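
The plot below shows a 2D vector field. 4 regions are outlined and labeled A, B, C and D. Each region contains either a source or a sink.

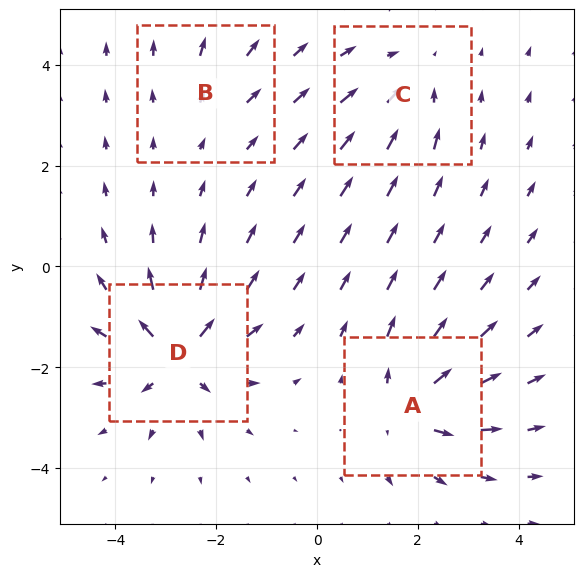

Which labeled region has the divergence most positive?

Divergence at each region's feature centre — A: about +7, B: about +3, C: about -4, D: about +9. Region D is most positive.

D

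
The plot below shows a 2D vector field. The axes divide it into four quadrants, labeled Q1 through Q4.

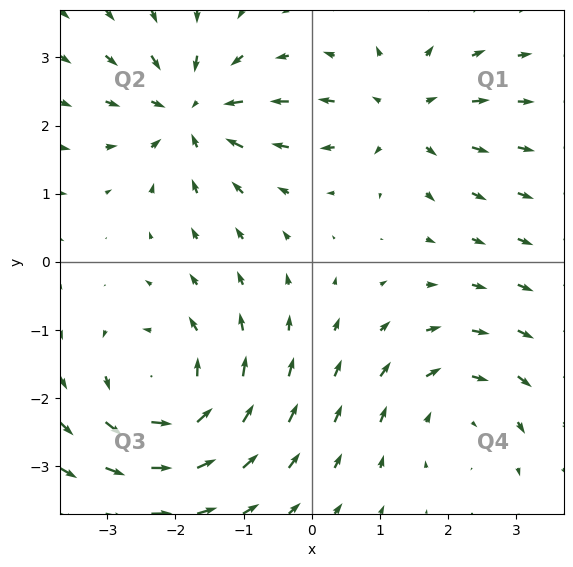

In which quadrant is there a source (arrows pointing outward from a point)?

Q1

The source sits at approximately (1.3, 2.2), which lies in quadrant Q1. The divergence there is about +4, positive as expected for a source.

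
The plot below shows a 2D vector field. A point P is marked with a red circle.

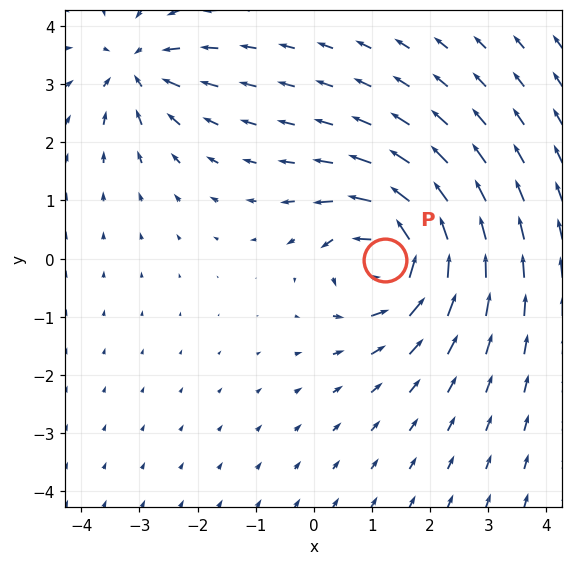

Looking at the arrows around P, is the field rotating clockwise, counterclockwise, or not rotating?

Near P at (1.2, -0.0) the arrows circulate counterclockwise. The curl (z-component) there is about +6; positive curl means counterclockwise rotation.

counterclockwise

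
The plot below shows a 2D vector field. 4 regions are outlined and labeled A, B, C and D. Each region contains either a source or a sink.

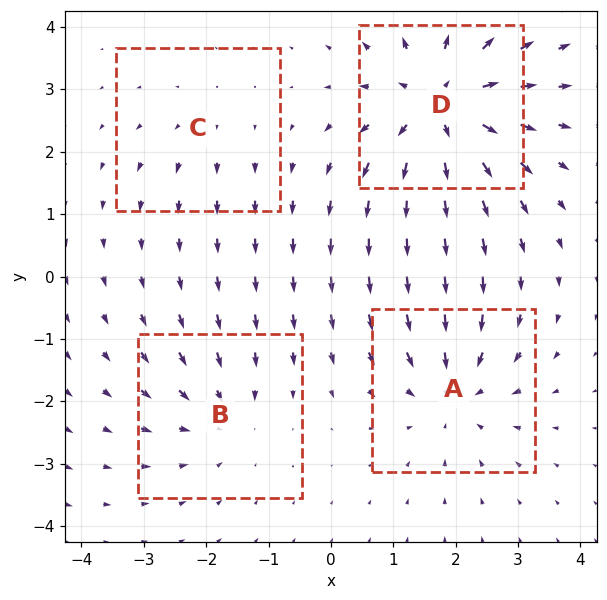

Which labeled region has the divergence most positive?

Divergence at each region's feature centre — A: about -4, B: about -3, C: about +2, D: about +7. Region D is most positive.

D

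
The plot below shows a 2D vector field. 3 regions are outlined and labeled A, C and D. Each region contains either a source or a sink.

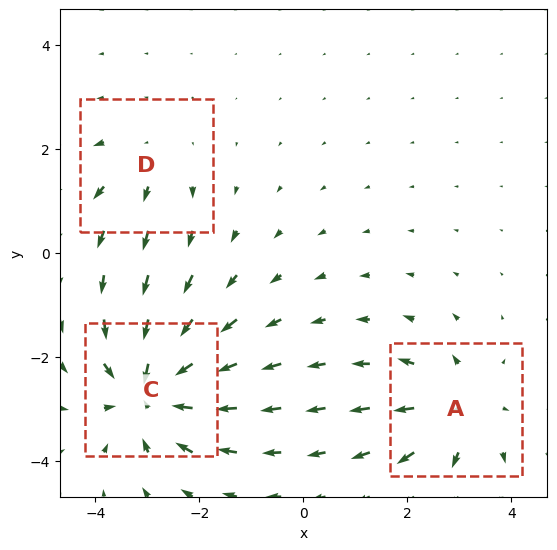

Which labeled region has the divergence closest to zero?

Divergence at each region's feature centre — A: about +4, C: about -6, D: about +2. Region D is closest to zero.

D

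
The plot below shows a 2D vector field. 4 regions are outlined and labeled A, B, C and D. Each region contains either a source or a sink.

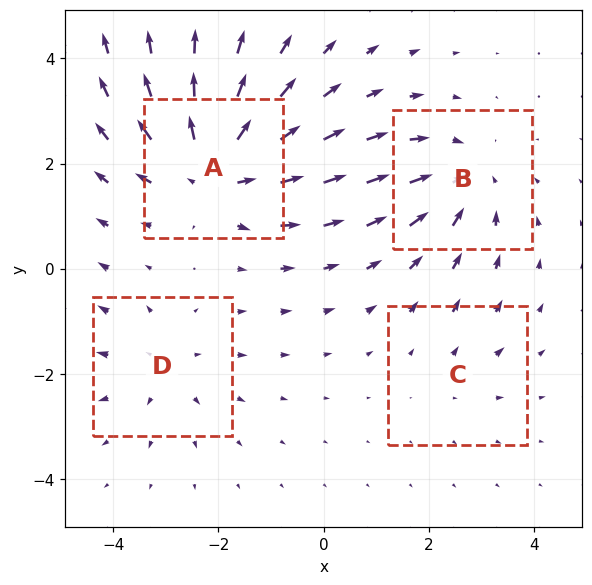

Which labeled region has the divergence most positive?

A

Divergence at each region's feature centre — A: about +6, B: about -4, C: about +2, D: about +3. Region A is most positive.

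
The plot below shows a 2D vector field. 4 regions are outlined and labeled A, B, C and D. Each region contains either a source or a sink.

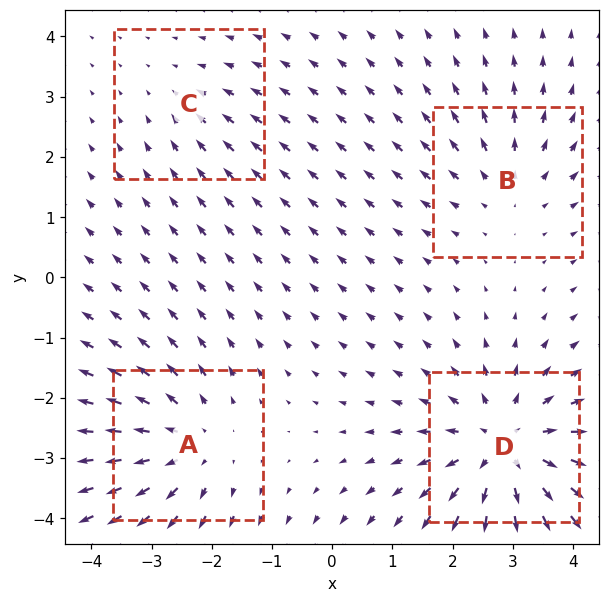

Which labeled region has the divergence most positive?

Divergence at each region's feature centre — A: about +4, B: about +3, C: about -2, D: about +6. Region D is most positive.

D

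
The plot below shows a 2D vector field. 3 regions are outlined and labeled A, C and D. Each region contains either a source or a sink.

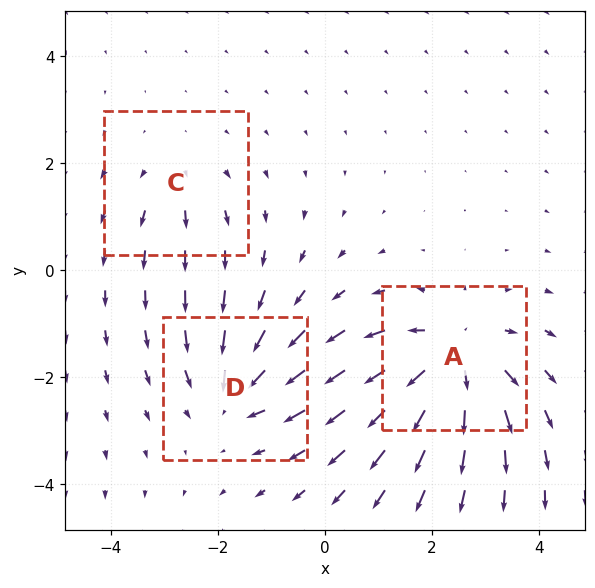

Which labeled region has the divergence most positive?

A

Divergence at each region's feature centre — A: about +5, C: about +2, D: about -4. Region A is most positive.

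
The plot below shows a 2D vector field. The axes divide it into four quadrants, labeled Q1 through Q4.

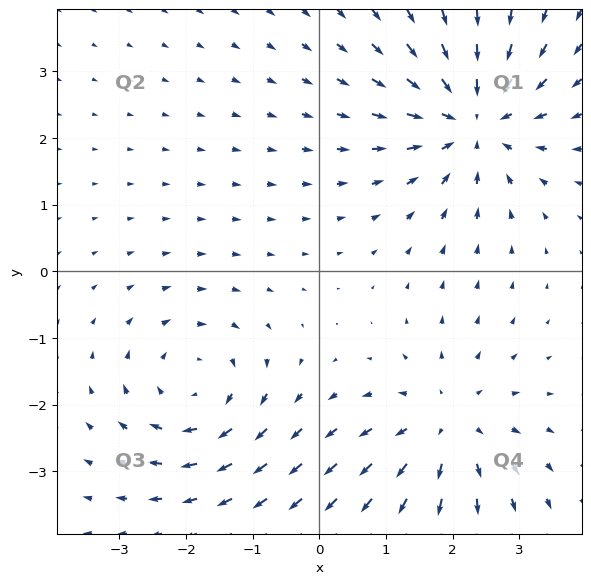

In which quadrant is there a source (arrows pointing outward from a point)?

Q4

The source sits at approximately (1.9, -2.3), which lies in quadrant Q4. The divergence there is about +3, positive as expected for a source.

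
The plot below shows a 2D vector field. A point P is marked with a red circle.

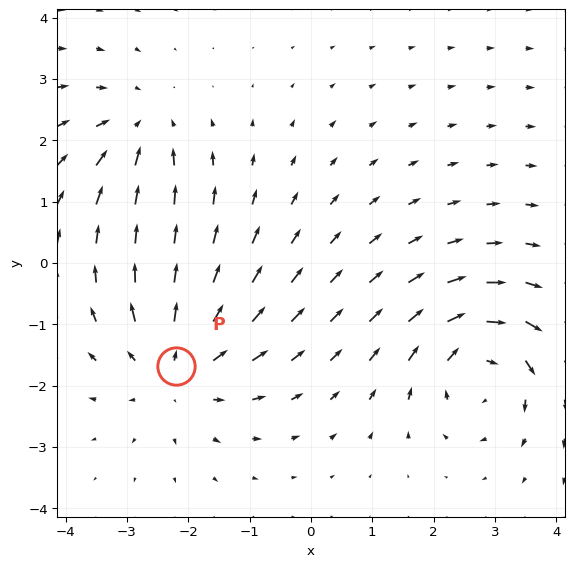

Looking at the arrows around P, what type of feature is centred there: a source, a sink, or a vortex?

source

At P (-2.2, -1.7) the arrows spread outward. Divergence about +4, curl ≈0 — positive divergence with near-zero curl is a source.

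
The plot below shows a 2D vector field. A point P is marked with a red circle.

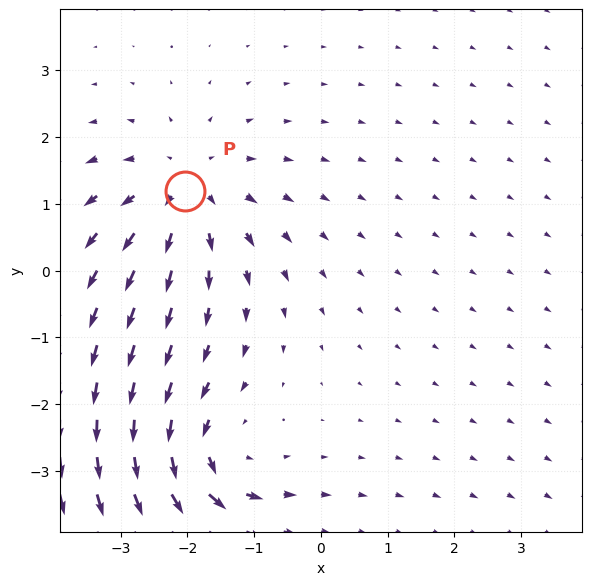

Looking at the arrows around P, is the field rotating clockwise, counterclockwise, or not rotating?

Near P at (-2.0, 1.2) the arrows show no circulation. The curl there is ≈0.

not rotating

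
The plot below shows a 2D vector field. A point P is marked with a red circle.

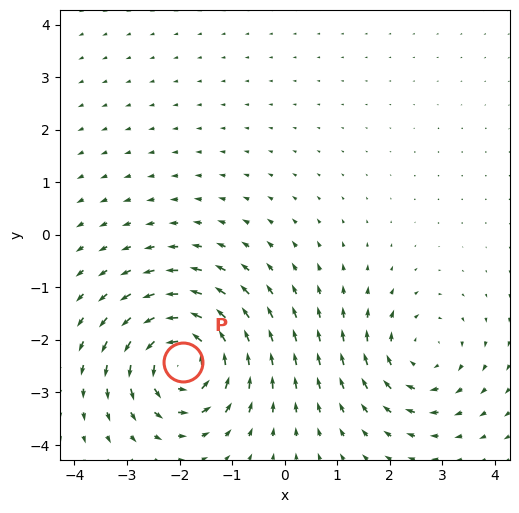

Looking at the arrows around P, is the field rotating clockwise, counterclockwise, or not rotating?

Near P at (-1.9, -2.4) the arrows circulate counterclockwise. The curl (z-component) there is about +6; positive curl means counterclockwise rotation.

counterclockwise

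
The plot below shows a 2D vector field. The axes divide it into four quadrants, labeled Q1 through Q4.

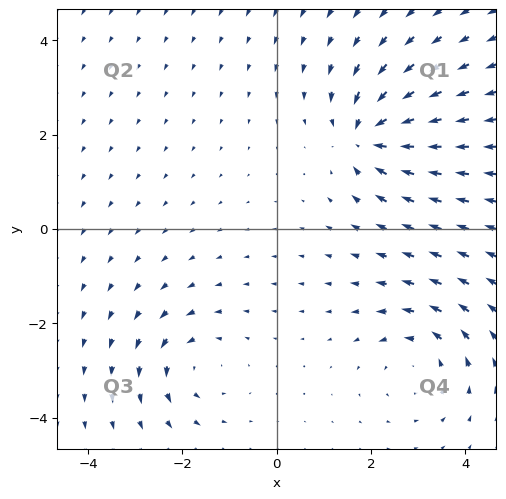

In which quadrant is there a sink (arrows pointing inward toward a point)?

Q1

The sink sits at approximately (1.9, 2.0), which lies in quadrant Q1. The divergence there is about -7, negative as expected for a sink.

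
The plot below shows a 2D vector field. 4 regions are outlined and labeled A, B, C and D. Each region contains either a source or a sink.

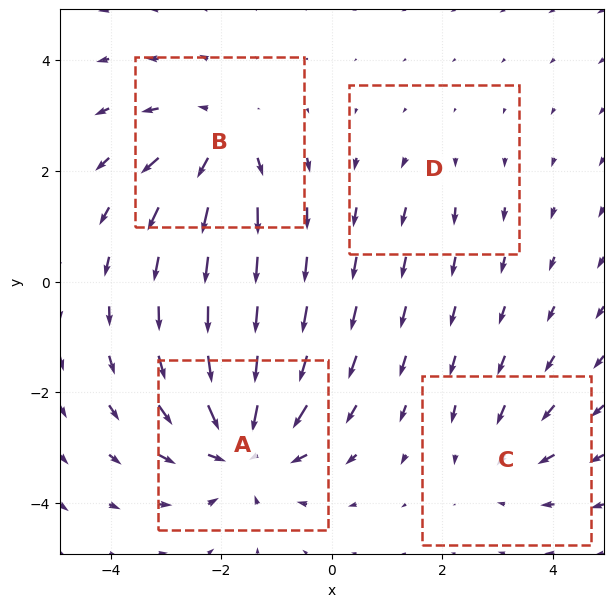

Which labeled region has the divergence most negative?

Divergence at each region's feature centre — A: about -7, B: about +5, C: about -3, D: about +2. Region A is most negative.

A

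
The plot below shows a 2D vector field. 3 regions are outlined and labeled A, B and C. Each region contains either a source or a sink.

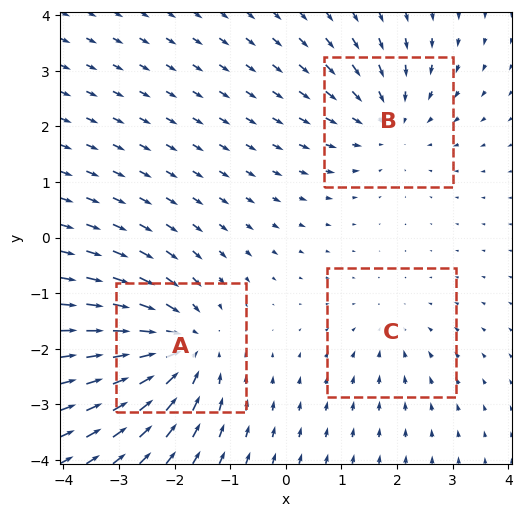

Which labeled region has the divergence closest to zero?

C

Divergence at each region's feature centre — A: about -4, B: about -3, C: about -2. Region C is closest to zero.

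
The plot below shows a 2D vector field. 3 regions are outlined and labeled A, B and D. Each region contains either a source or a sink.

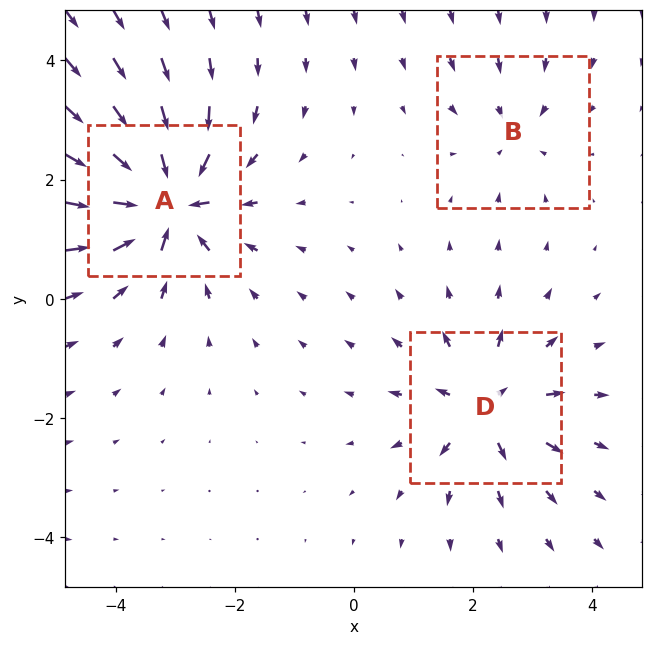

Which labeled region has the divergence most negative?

A

Divergence at each region's feature centre — A: about -7, B: about -3, D: about +4. Region A is most negative.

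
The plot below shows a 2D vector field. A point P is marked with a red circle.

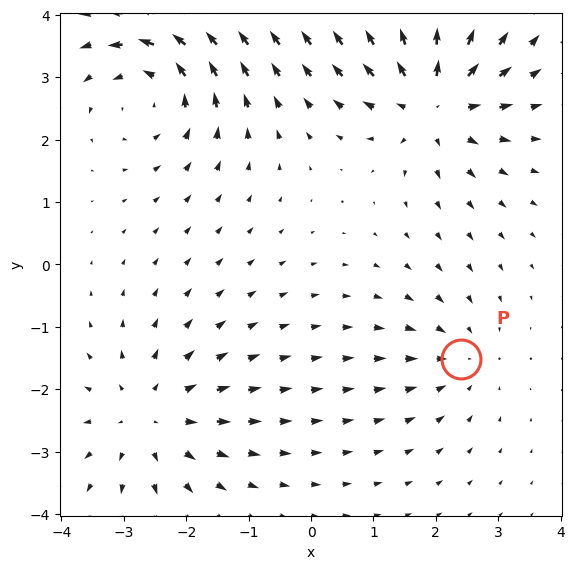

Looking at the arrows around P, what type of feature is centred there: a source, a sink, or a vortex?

sink

At P (2.4, -1.5) the arrows converge inward. Divergence about -3, curl ≈0 — negative divergence with near-zero curl is a sink.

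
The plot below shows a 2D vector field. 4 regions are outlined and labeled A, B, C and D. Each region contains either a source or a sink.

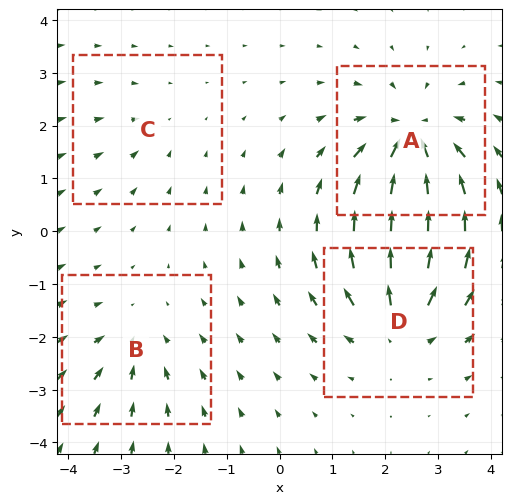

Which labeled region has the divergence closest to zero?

Divergence at each region's feature centre — A: about -7, B: about -3, C: about -2, D: about +5. Region C is closest to zero.

C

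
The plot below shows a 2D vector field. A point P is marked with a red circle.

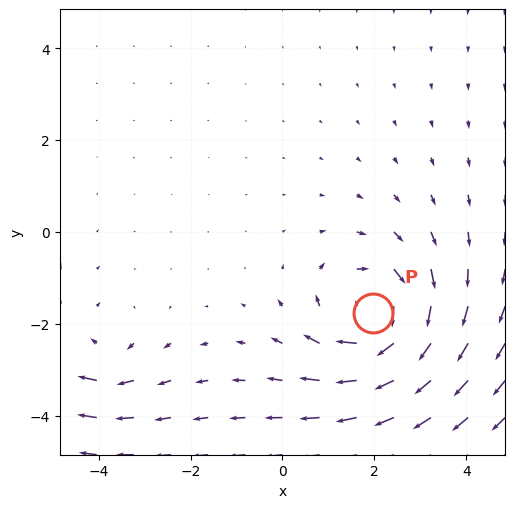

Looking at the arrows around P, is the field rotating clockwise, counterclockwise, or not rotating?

clockwise

Near P at (2.0, -1.8) the arrows circulate clockwise. The curl (z-component) there is about -5; negative curl means clockwise rotation.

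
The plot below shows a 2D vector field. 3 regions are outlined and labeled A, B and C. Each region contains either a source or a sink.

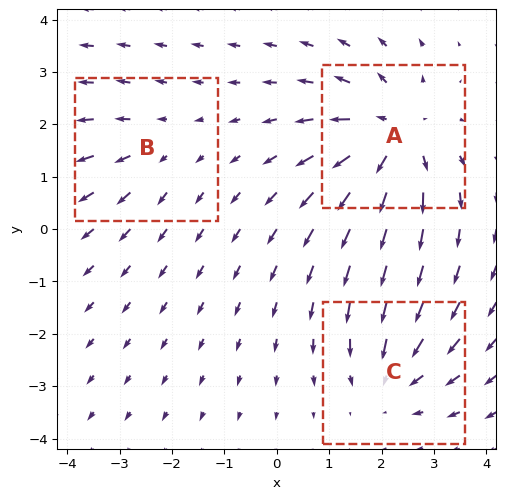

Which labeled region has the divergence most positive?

Divergence at each region's feature centre — A: about +4, B: about +2, C: about -3. Region A is most positive.

A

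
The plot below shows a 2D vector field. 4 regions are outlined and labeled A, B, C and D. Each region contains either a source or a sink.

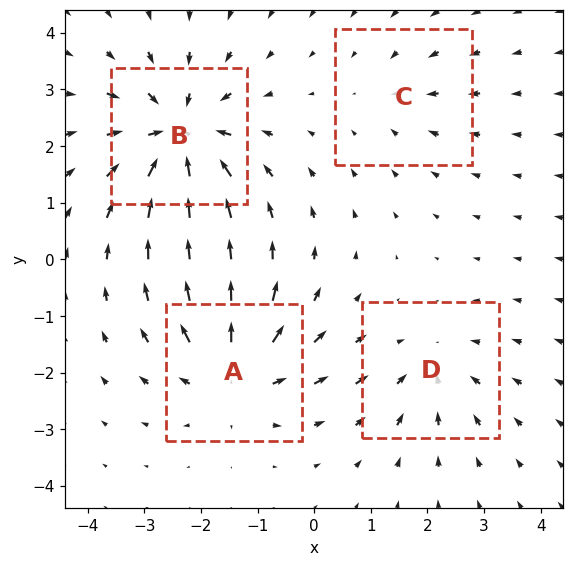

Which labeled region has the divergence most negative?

Divergence at each region's feature centre — A: about +5, B: about -7, C: about -2, D: about -4. Region B is most negative.

B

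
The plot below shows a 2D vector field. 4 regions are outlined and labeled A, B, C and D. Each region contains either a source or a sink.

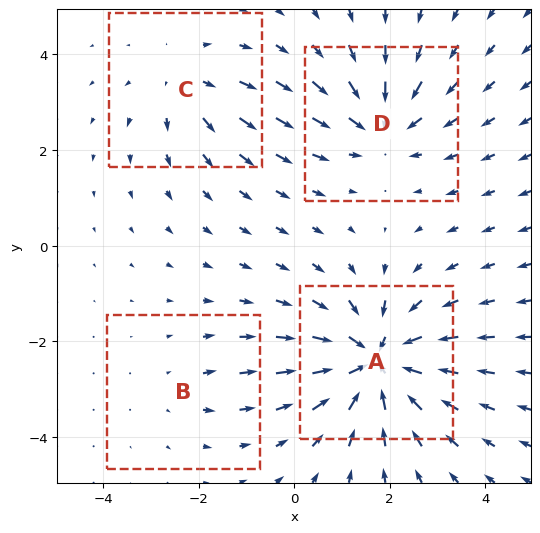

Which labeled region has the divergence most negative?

A

Divergence at each region's feature centre — A: about -7, B: about +2, C: about +3, D: about -5. Region A is most negative.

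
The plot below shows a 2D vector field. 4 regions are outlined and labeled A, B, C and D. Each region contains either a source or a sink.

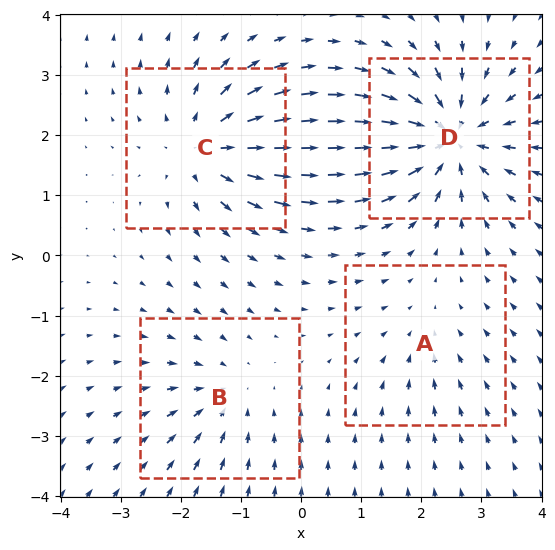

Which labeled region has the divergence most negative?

D

Divergence at each region's feature centre — A: about -2, B: about -4, C: about +6, D: about -8. Region D is most negative.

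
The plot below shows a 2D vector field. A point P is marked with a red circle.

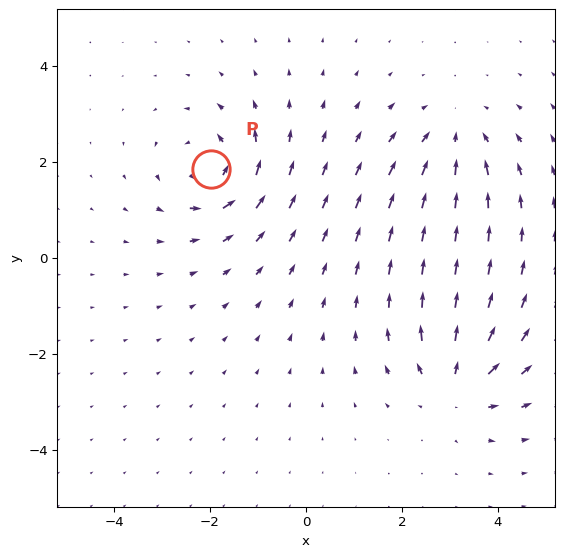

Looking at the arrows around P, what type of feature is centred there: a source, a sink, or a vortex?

vortex

At P (-2.0, 1.9) the arrows circulate counterclockwise. Divergence ≈0, curl about +6 — near-zero divergence with nonzero curl is a vortex.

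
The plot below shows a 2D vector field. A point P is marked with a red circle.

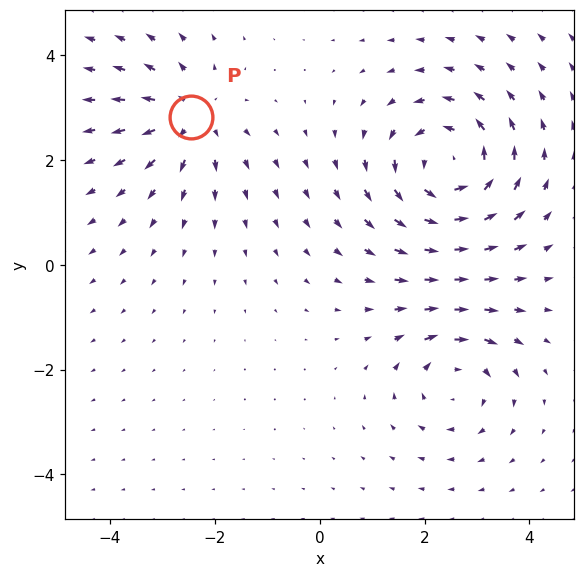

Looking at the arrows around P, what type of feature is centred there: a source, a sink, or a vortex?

source

At P (-2.5, 2.8) the arrows spread outward. Divergence about +3, curl ≈0 — positive divergence with near-zero curl is a source.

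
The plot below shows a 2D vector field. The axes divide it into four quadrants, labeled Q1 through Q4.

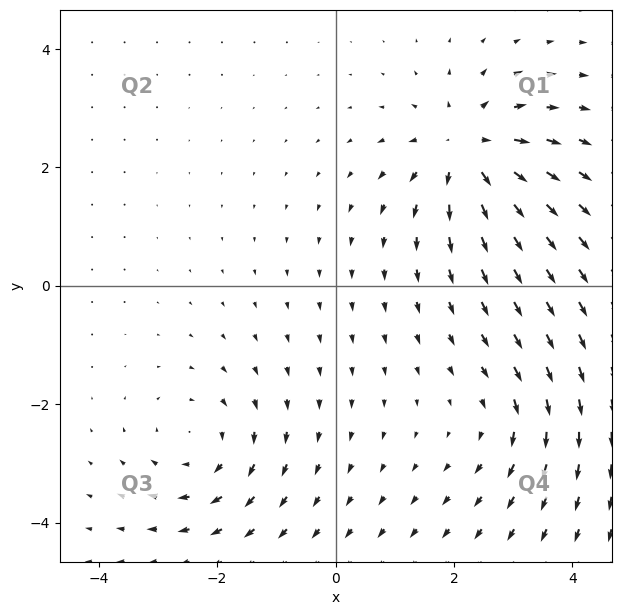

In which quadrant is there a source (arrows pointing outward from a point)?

Q1

The source sits at approximately (2.2, 2.3), which lies in quadrant Q1. The divergence there is about +6, positive as expected for a source.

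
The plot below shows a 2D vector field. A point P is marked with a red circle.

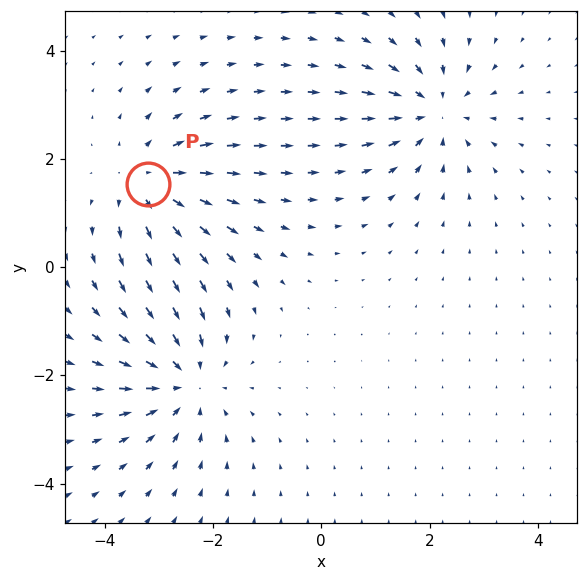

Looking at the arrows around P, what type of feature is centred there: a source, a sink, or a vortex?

source

At P (-3.2, 1.5) the arrows spread outward. Divergence about +4, curl ≈0 — positive divergence with near-zero curl is a source.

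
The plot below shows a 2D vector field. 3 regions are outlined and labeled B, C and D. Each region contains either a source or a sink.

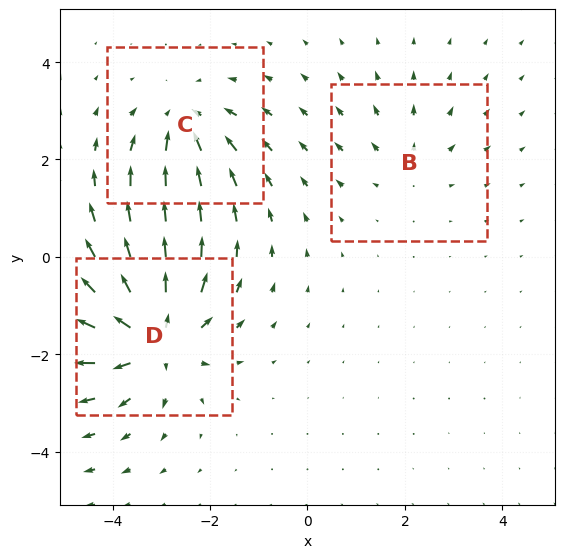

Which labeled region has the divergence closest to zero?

Divergence at each region's feature centre — B: about +2, C: about -3, D: about +5. Region B is closest to zero.

B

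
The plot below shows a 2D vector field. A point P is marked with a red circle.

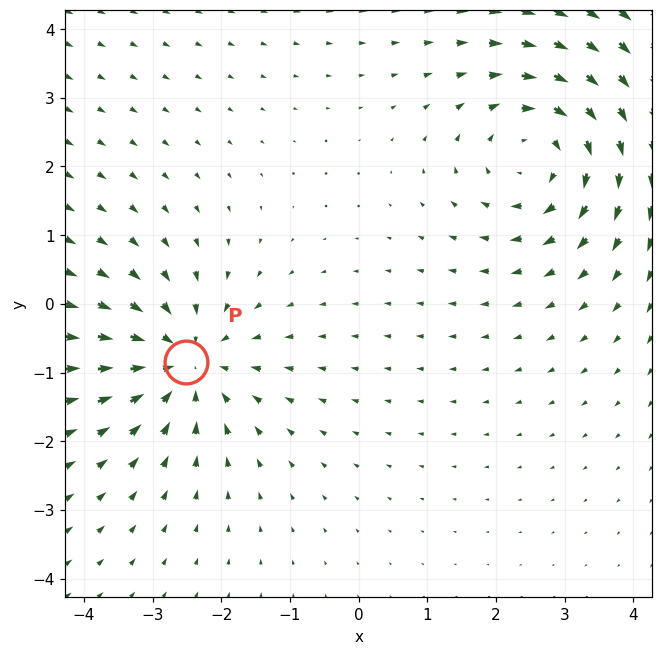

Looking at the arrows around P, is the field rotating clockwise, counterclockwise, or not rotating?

not rotating

Near P at (-2.5, -0.9) the arrows show no circulation. The curl there is ≈0.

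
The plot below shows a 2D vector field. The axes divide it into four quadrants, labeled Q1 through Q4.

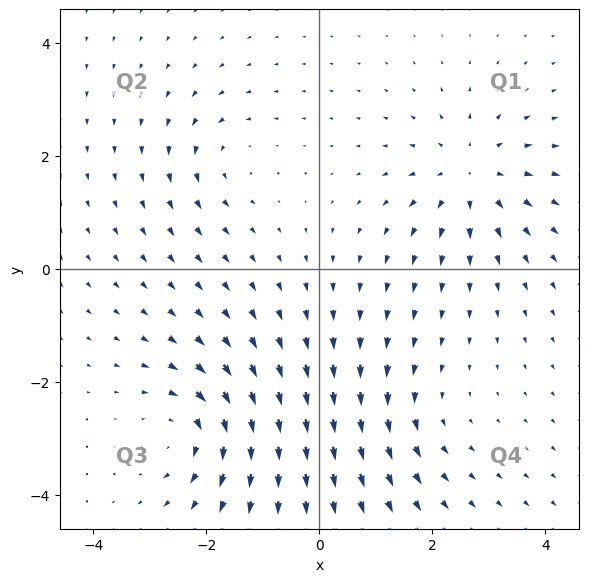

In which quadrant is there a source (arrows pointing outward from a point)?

The source sits at approximately (2.7, 1.7), which lies in quadrant Q1. The divergence there is about +5, positive as expected for a source.

Q1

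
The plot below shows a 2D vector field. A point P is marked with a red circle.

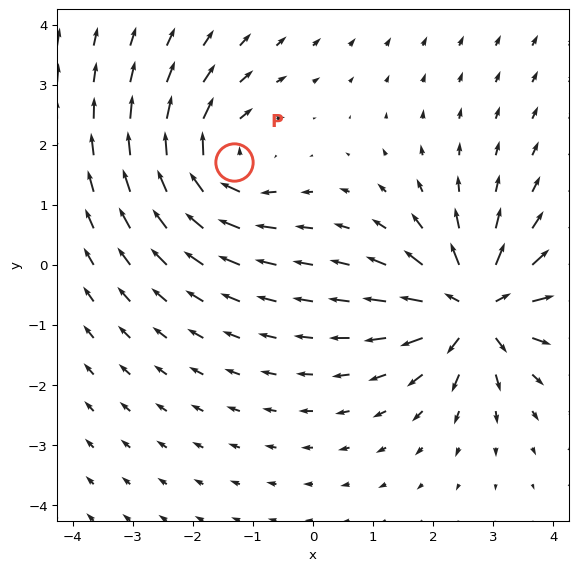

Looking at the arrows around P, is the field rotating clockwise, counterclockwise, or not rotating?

clockwise

Near P at (-1.3, 1.7) the arrows circulate clockwise. The curl (z-component) there is about -4; negative curl means clockwise rotation.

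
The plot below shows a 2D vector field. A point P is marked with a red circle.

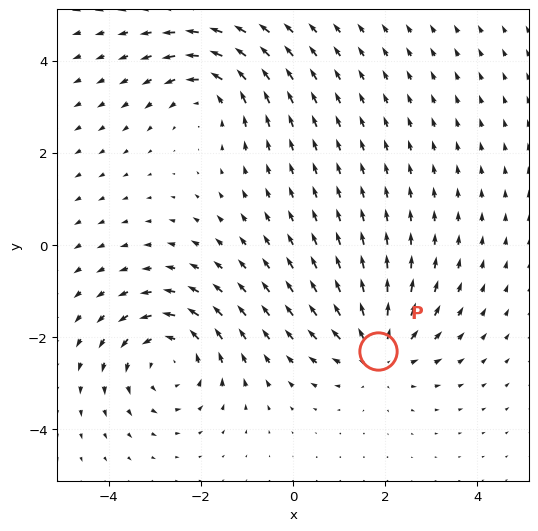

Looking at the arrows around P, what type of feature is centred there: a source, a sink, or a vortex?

At P (1.8, -2.3) the arrows spread outward. Divergence about +4, curl ≈0 — positive divergence with near-zero curl is a source.

source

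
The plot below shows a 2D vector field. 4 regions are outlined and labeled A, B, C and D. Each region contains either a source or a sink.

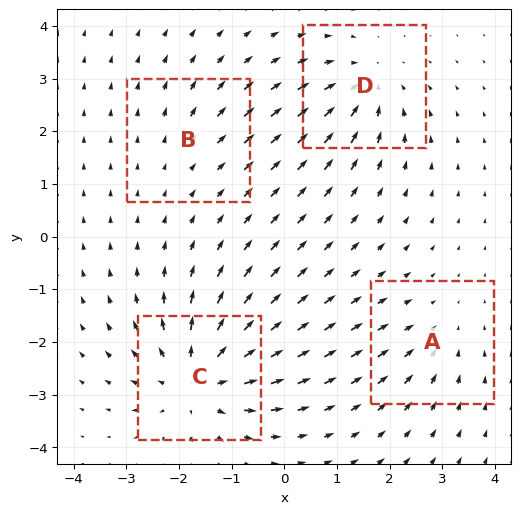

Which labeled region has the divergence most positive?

Divergence at each region's feature centre — A: about -3, B: about +2, C: about +7, D: about -5. Region C is most positive.

C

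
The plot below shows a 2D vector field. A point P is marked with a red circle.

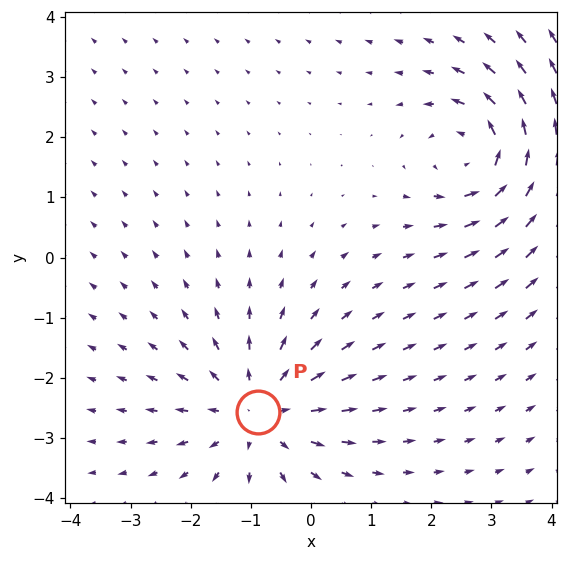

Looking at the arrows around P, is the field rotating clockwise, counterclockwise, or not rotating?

not rotating

Near P at (-0.9, -2.6) the arrows show no circulation. The curl there is ≈0.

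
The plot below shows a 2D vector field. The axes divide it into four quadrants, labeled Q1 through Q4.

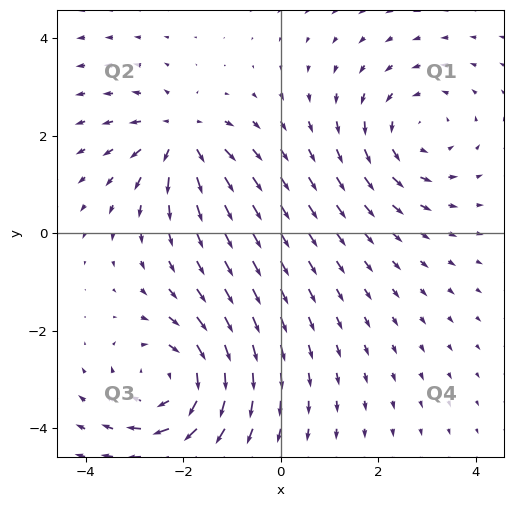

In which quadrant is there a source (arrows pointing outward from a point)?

Q2

The source sits at approximately (-2.1, 2.0), which lies in quadrant Q2. The divergence there is about +4, positive as expected for a source.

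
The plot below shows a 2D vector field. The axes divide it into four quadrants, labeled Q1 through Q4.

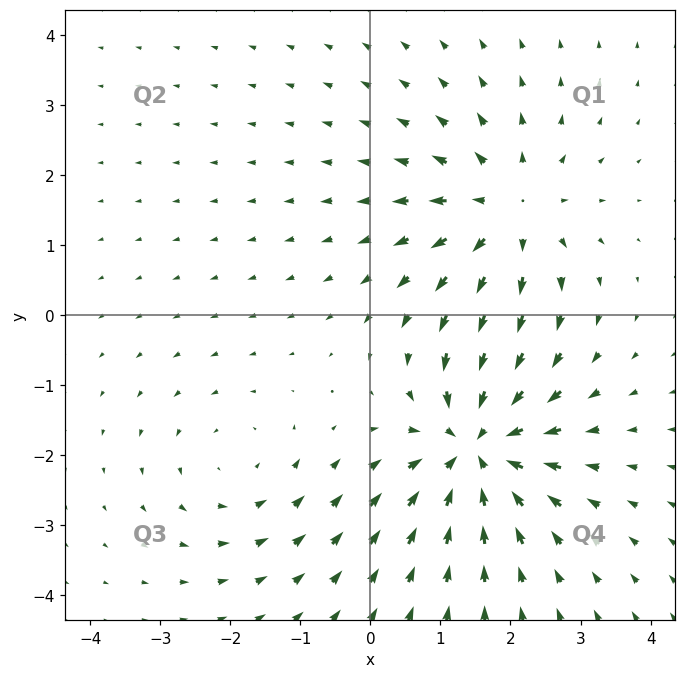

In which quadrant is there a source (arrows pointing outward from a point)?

Q1

The source sits at approximately (1.9, 1.5), which lies in quadrant Q1. The divergence there is about +4, positive as expected for a source.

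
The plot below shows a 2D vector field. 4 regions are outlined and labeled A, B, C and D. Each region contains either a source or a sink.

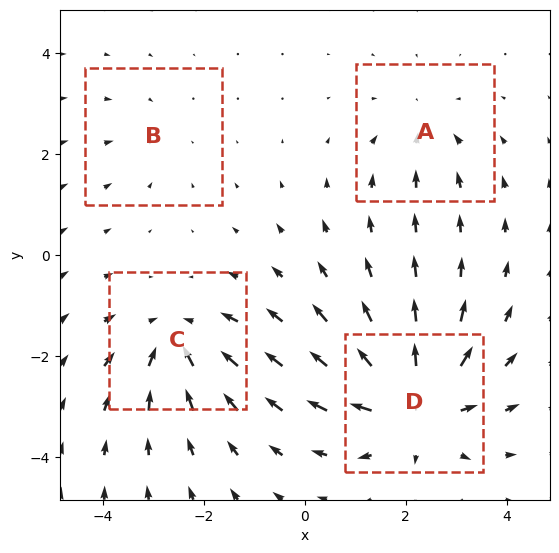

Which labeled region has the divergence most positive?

D

Divergence at each region's feature centre — A: about -3, B: about -2, C: about -5, D: about +7. Region D is most positive.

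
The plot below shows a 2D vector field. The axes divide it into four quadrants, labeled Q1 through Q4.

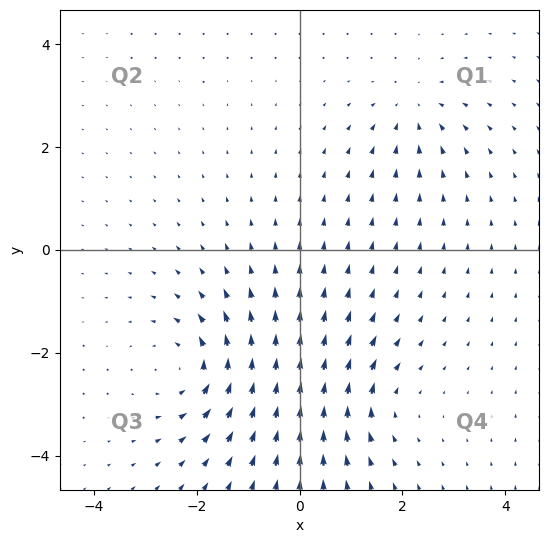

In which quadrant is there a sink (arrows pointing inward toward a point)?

Q1

The sink sits at approximately (2.2, 2.7), which lies in quadrant Q1. The divergence there is about -3, negative as expected for a sink.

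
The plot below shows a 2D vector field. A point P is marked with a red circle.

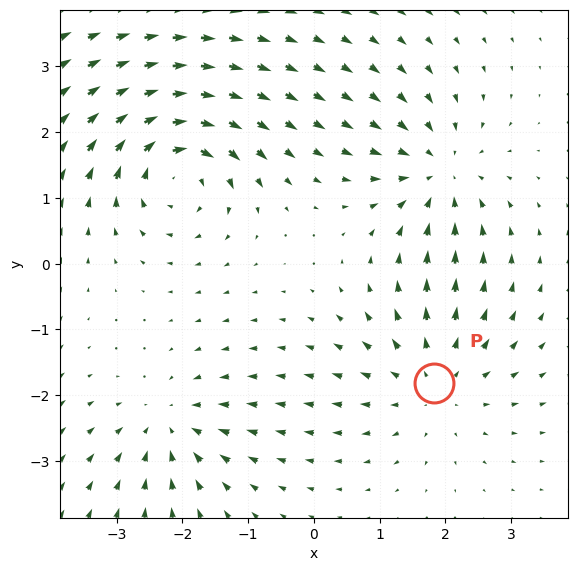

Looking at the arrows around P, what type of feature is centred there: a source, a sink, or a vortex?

source

At P (1.8, -1.8) the arrows spread outward. Divergence about +4, curl ≈0 — positive divergence with near-zero curl is a source.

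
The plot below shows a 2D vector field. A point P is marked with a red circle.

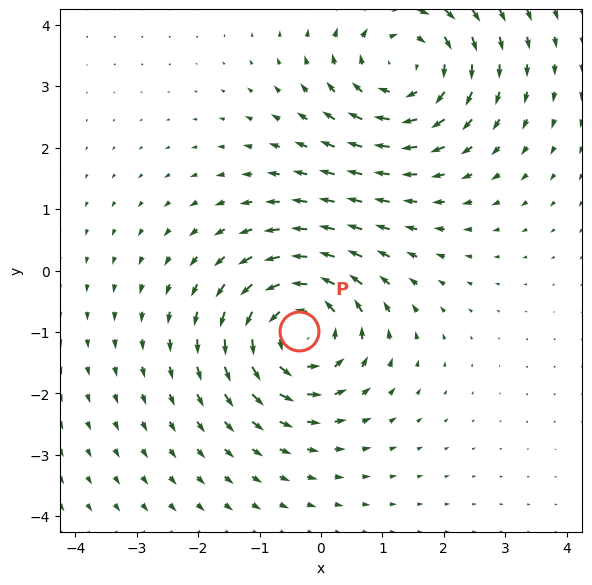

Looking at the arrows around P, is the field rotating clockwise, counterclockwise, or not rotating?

counterclockwise

Near P at (-0.4, -1.0) the arrows circulate counterclockwise. The curl (z-component) there is about +6; positive curl means counterclockwise rotation.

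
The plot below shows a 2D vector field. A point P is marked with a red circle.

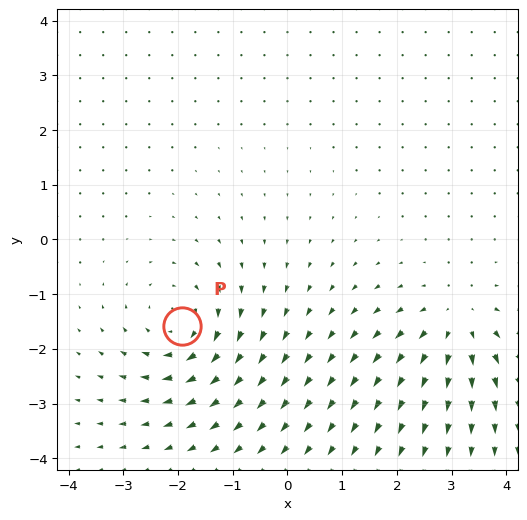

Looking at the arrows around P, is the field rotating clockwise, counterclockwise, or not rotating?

clockwise

Near P at (-1.9, -1.6) the arrows circulate clockwise. The curl (z-component) there is about -4; negative curl means clockwise rotation.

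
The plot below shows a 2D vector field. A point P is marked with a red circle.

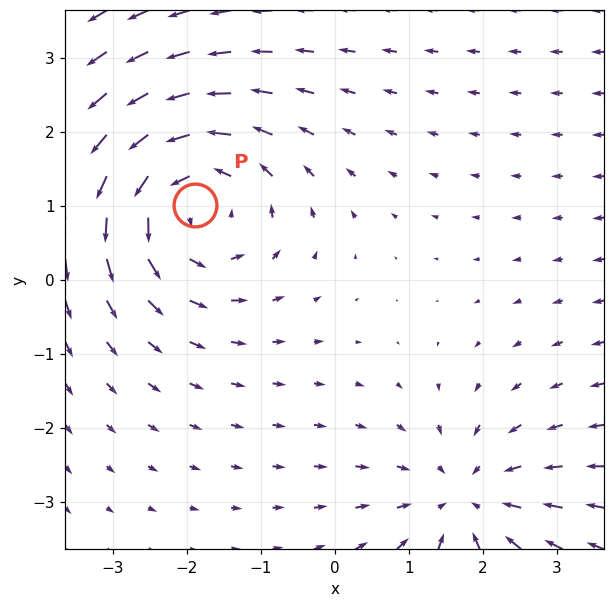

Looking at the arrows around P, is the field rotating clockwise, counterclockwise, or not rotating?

Near P at (-1.9, 1.0) the arrows circulate counterclockwise. The curl (z-component) there is about +4; positive curl means counterclockwise rotation.

counterclockwise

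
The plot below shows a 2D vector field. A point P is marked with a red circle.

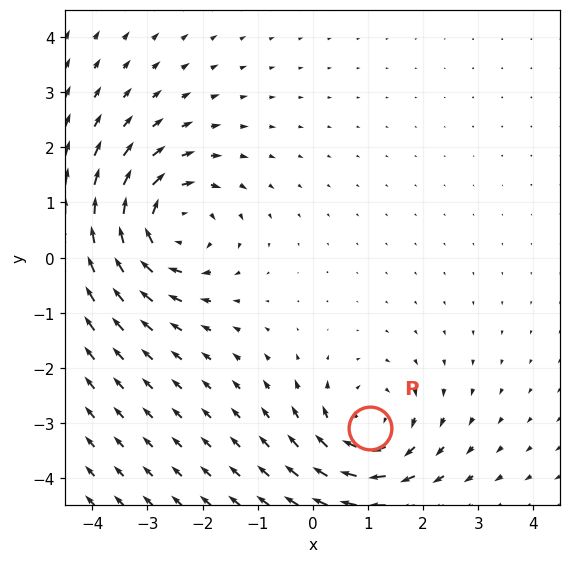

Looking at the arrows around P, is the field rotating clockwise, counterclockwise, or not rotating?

clockwise

Near P at (1.0, -3.1) the arrows circulate clockwise. The curl (z-component) there is about -4; negative curl means clockwise rotation.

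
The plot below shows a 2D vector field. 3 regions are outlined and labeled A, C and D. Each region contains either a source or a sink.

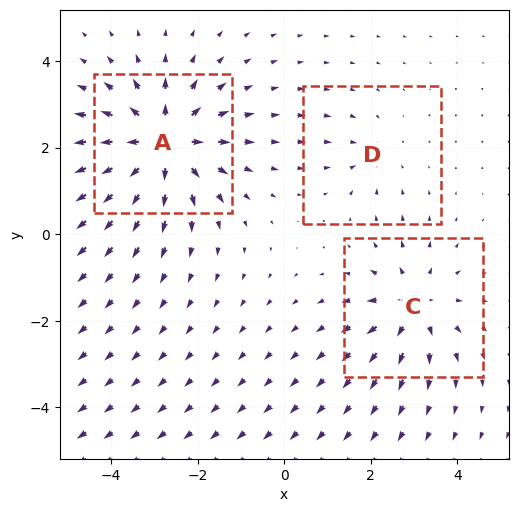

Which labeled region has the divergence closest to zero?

D

Divergence at each region's feature centre — A: about +6, C: about +4, D: about -2. Region D is closest to zero.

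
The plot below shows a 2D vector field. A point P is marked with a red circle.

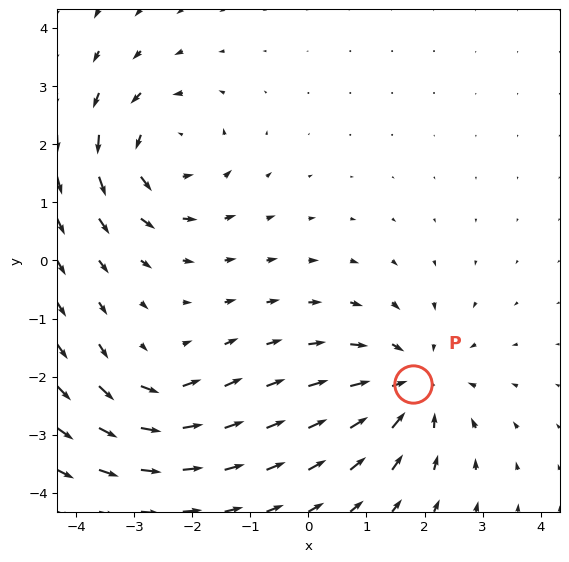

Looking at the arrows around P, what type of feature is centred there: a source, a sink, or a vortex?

sink

At P (1.8, -2.1) the arrows converge inward. Divergence about -4, curl ≈0 — negative divergence with near-zero curl is a sink.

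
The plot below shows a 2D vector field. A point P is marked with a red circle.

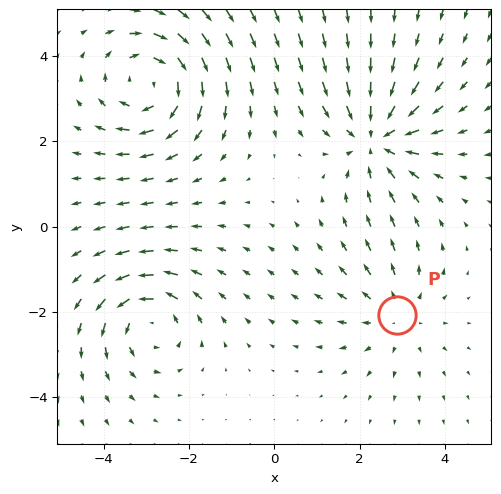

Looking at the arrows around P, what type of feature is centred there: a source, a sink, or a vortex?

At P (2.9, -2.1) the arrows spread outward. Divergence about +2, curl ≈0 — positive divergence with near-zero curl is a source.

source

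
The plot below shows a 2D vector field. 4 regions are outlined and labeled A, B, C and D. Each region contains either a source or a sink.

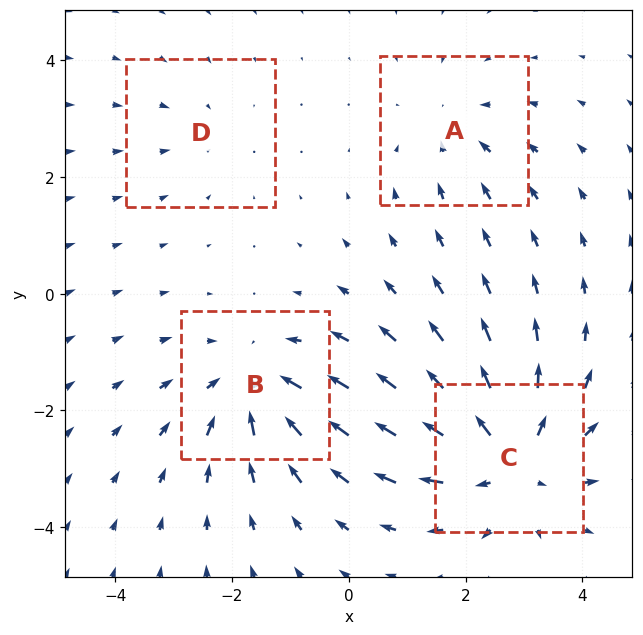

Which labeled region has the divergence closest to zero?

D

Divergence at each region's feature centre — A: about -3, B: about -5, C: about +6, D: about -2. Region D is closest to zero.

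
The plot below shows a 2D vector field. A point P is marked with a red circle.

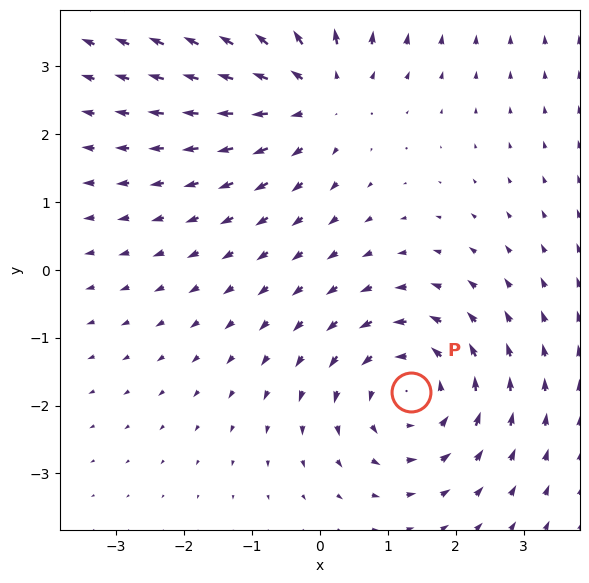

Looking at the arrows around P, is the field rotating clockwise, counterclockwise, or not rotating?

counterclockwise

Near P at (1.3, -1.8) the arrows circulate counterclockwise. The curl (z-component) there is about +4; positive curl means counterclockwise rotation.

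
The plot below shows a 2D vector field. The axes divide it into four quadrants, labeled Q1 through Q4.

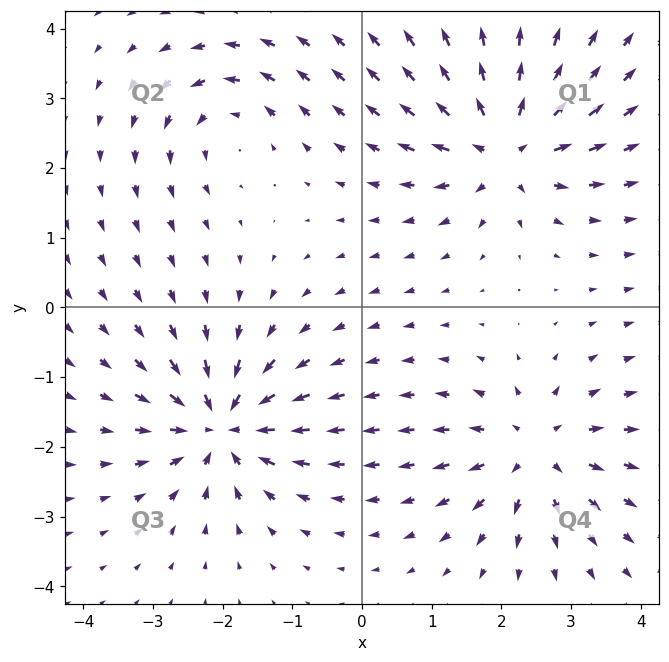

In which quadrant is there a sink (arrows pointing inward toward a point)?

The sink sits at approximately (-2.0, -1.7), which lies in quadrant Q3. The divergence there is about -6, negative as expected for a sink.

Q3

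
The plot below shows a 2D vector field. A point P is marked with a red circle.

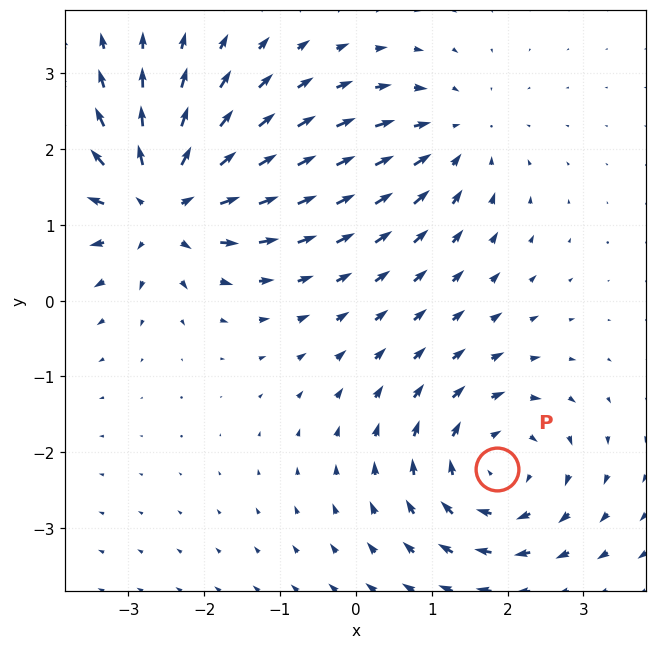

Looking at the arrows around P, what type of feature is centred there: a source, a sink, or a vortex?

At P (1.9, -2.2) the arrows circulate clockwise. Divergence ≈0, curl about -4 — near-zero divergence with nonzero curl is a vortex.

vortex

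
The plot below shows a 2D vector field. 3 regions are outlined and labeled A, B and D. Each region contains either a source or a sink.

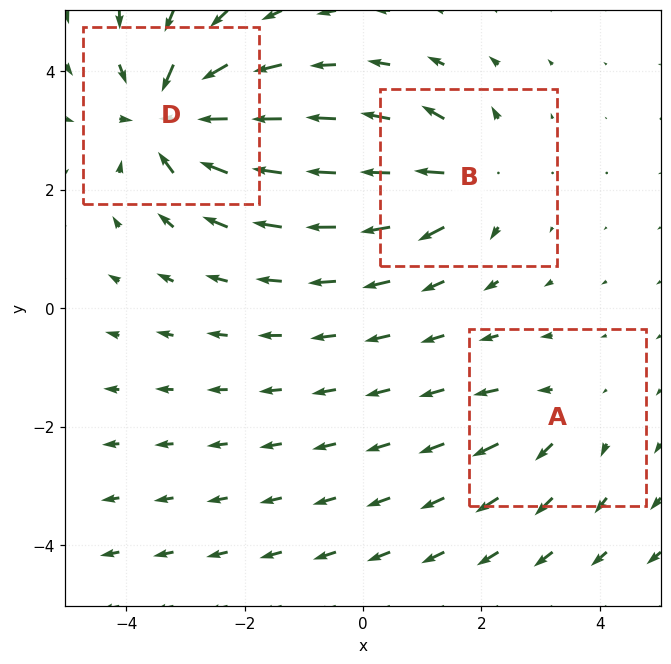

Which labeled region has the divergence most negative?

D

Divergence at each region's feature centre — A: about +2, B: about +4, D: about -6. Region D is most negative.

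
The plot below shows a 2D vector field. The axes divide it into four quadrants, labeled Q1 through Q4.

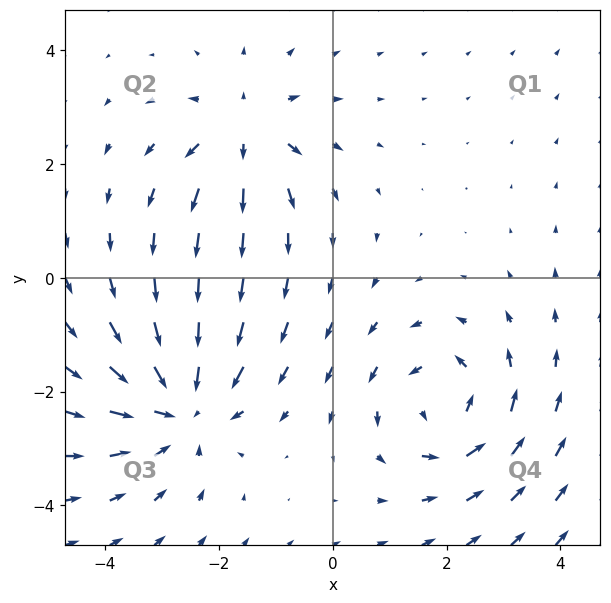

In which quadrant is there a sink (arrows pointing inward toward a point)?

Q3

The sink sits at approximately (-2.7, -2.3), which lies in quadrant Q3. The divergence there is about -5, negative as expected for a sink.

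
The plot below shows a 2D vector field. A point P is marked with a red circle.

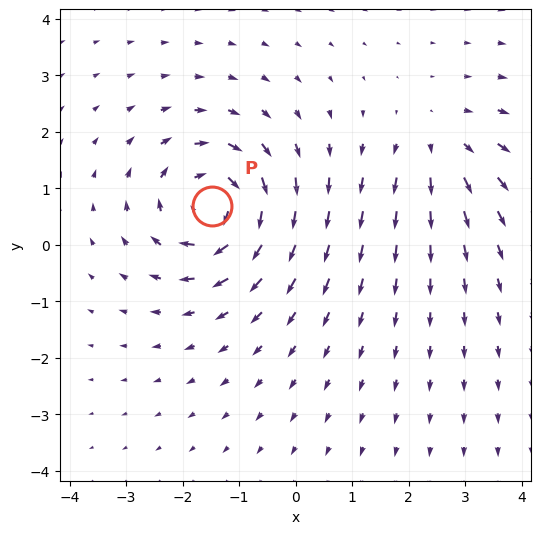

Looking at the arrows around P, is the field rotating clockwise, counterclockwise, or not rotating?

Near P at (-1.5, 0.7) the arrows circulate clockwise. The curl (z-component) there is about -6; negative curl means clockwise rotation.

clockwise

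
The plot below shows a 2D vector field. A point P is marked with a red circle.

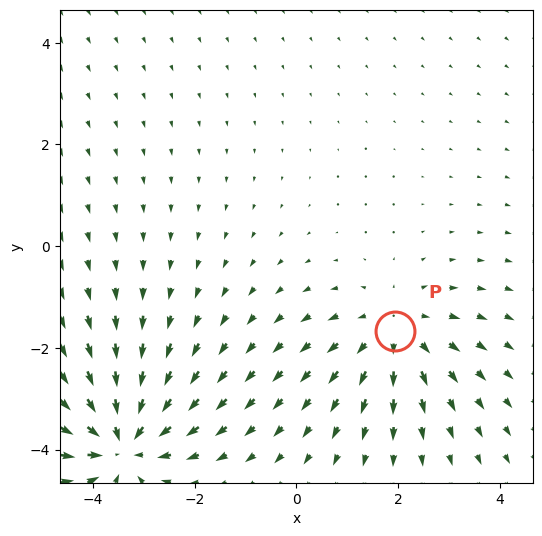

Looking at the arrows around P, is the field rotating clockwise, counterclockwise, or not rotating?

Near P at (1.9, -1.7) the arrows show no circulation. The curl there is ≈0.

not rotating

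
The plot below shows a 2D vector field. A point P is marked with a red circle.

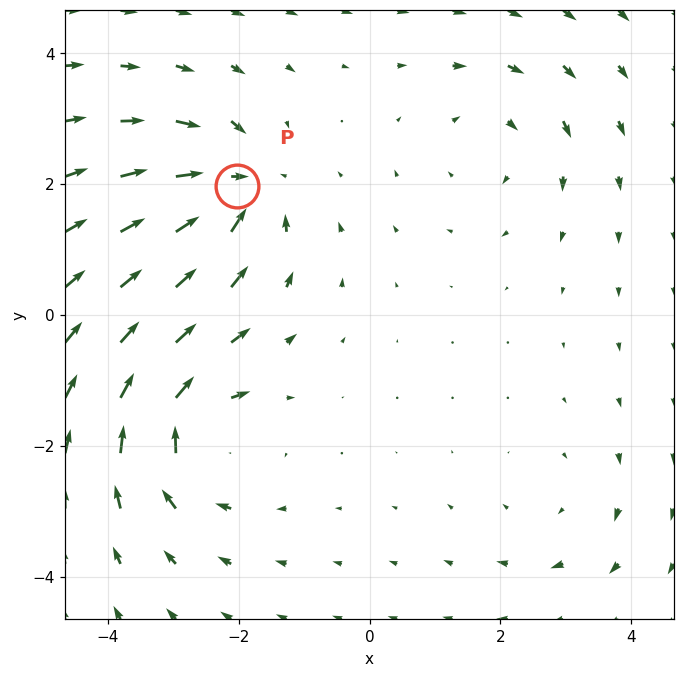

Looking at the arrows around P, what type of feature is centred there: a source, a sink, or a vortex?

sink

At P (-2.0, 2.0) the arrows converge inward. Divergence about -7, curl ≈0 — negative divergence with near-zero curl is a sink.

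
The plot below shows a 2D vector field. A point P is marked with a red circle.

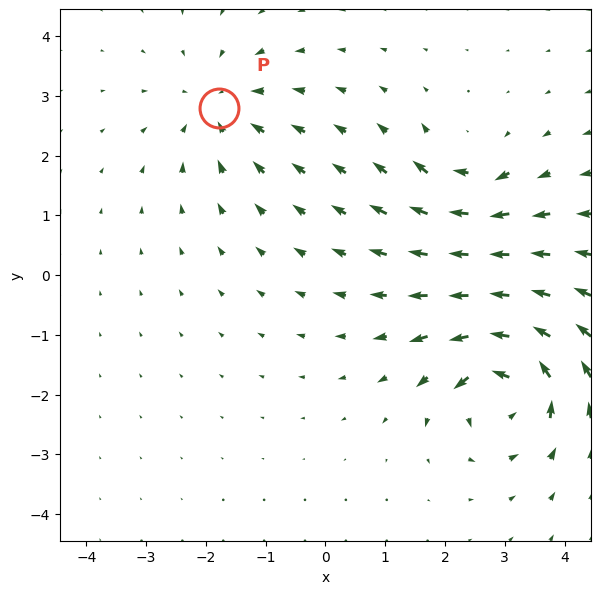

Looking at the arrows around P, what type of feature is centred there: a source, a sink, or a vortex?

sink

At P (-1.8, 2.8) the arrows converge inward. Divergence about -3, curl ≈0 — negative divergence with near-zero curl is a sink.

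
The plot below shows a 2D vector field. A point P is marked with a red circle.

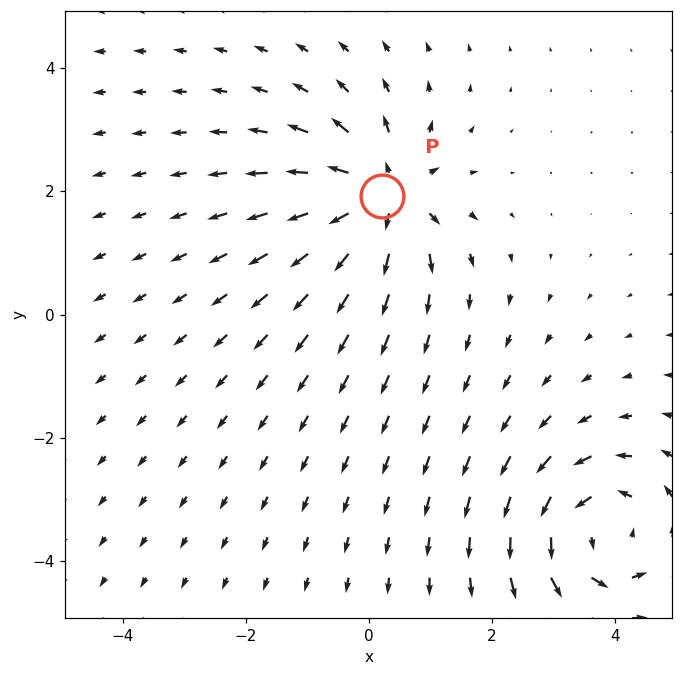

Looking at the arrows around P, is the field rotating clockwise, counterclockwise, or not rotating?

Near P at (0.2, 1.9) the arrows show no circulation. The curl there is ≈0.

not rotating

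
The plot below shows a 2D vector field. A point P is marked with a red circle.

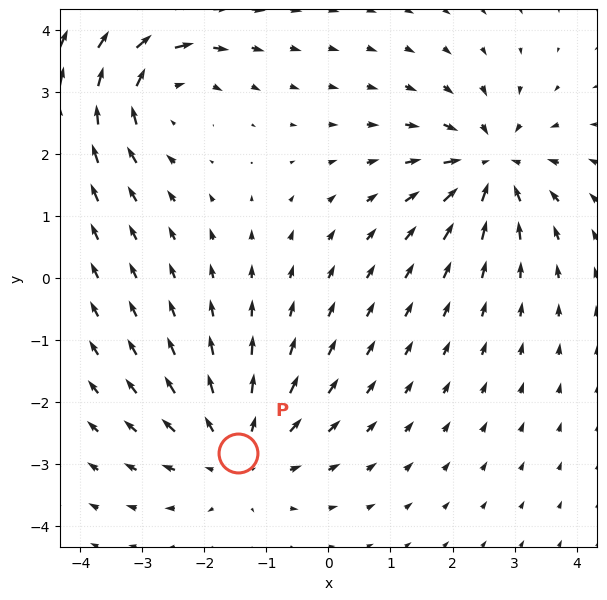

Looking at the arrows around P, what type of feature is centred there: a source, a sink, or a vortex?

At P (-1.5, -2.8) the arrows spread outward. Divergence about +3, curl ≈0 — positive divergence with near-zero curl is a source.

source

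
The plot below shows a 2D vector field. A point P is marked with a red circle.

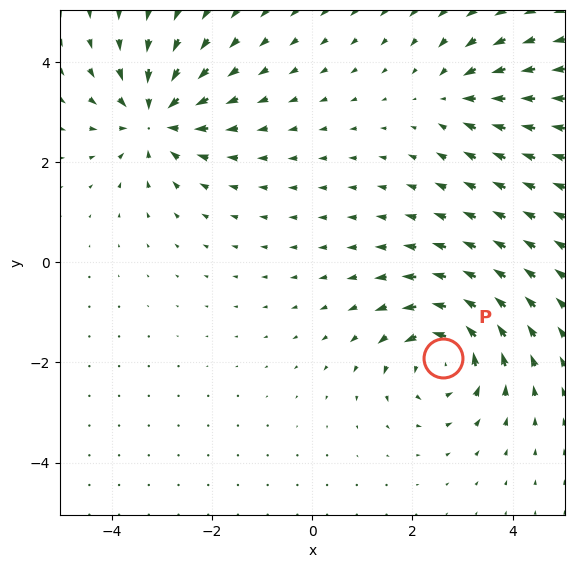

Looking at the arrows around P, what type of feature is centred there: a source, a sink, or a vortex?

vortex

At P (2.6, -1.9) the arrows circulate counterclockwise. Divergence ≈0, curl about +6 — near-zero divergence with nonzero curl is a vortex.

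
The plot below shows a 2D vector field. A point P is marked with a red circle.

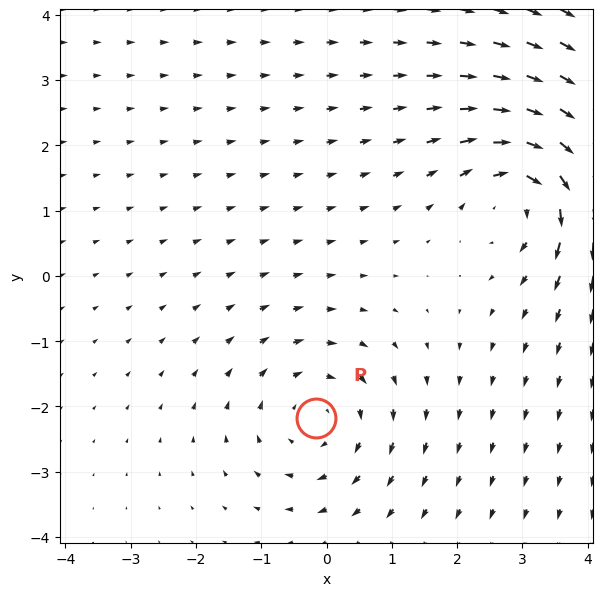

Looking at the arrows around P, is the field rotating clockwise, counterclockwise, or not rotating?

Near P at (-0.2, -2.2) the arrows circulate clockwise. The curl (z-component) there is about -3; negative curl means clockwise rotation.

clockwise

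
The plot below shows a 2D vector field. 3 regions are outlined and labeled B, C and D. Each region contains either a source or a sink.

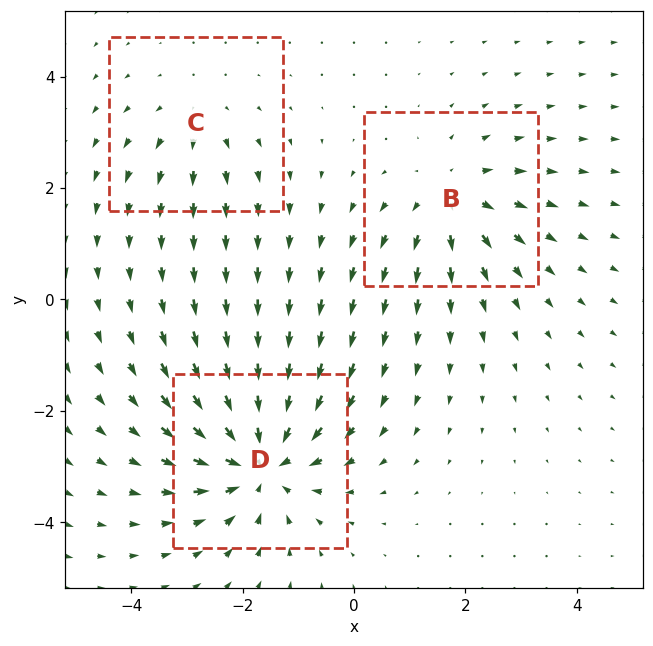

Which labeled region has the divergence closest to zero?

Divergence at each region's feature centre — B: about +3, C: about +2, D: about -5. Region C is closest to zero.

C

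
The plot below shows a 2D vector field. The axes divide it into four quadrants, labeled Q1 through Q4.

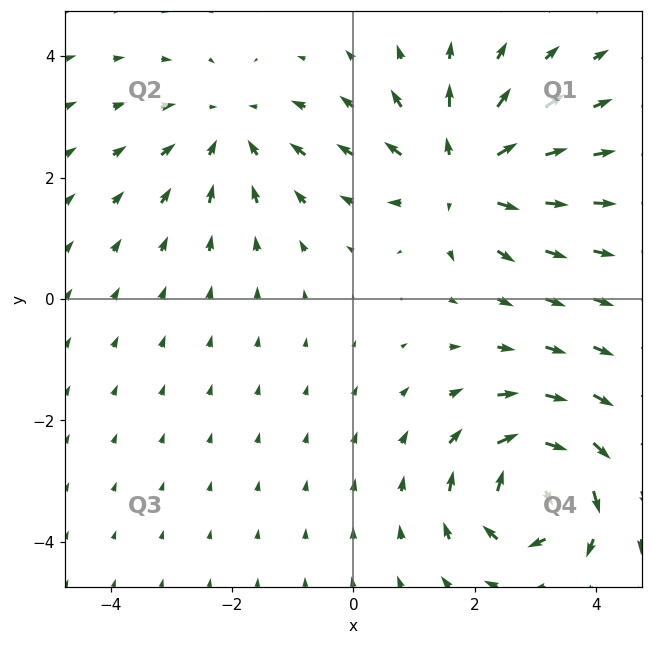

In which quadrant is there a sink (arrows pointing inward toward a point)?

Q2

The sink sits at approximately (-2.0, 2.8), which lies in quadrant Q2. The divergence there is about -3, negative as expected for a sink.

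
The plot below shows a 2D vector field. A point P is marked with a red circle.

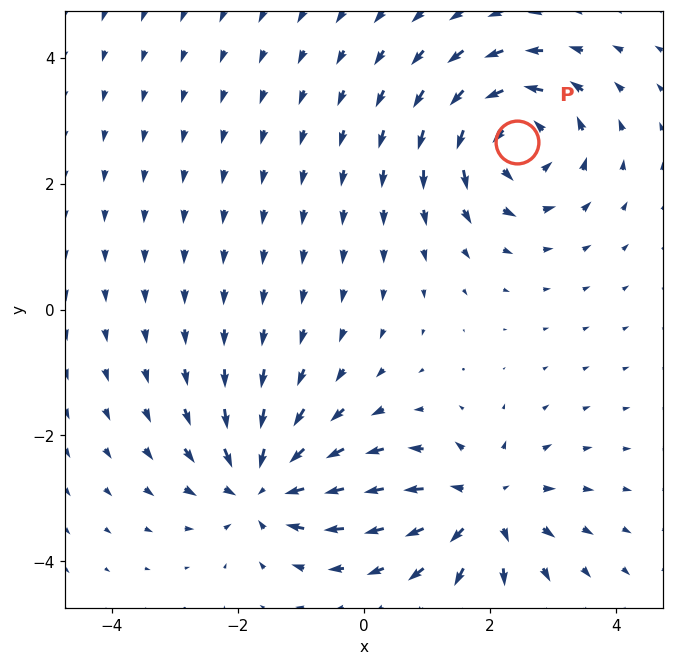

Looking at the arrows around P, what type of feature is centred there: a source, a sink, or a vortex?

vortex

At P (2.4, 2.7) the arrows circulate counterclockwise. Divergence ≈0, curl about +6 — near-zero divergence with nonzero curl is a vortex.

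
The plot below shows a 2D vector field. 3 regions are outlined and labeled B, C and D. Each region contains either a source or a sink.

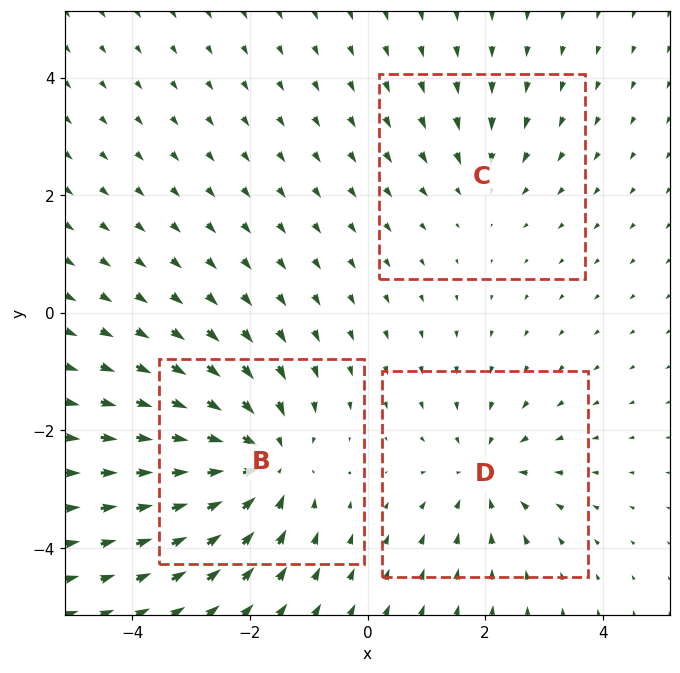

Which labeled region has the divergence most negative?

Divergence at each region's feature centre — B: about -5, C: about -2, D: about -3. Region B is most negative.

B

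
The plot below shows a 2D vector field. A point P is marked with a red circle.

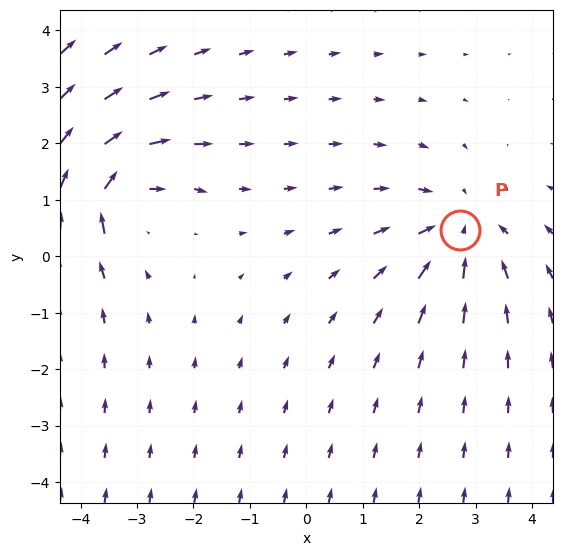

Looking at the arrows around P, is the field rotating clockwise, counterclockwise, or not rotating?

Near P at (2.7, 0.5) the arrows show no circulation. The curl there is ≈0.

not rotating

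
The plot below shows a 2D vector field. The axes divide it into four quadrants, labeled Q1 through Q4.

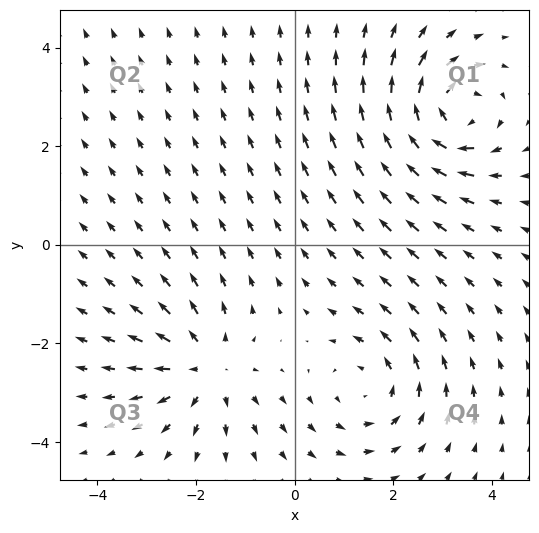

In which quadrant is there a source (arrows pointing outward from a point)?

Q3

The source sits at approximately (-1.8, -2.5), which lies in quadrant Q3. The divergence there is about +4, positive as expected for a source.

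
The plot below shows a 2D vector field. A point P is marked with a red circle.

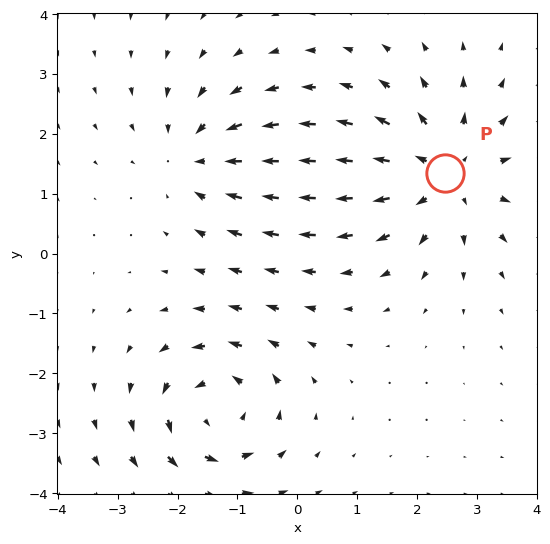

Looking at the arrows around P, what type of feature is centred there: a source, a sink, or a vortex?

At P (2.5, 1.3) the arrows spread outward. Divergence about +4, curl ≈0 — positive divergence with near-zero curl is a source.

source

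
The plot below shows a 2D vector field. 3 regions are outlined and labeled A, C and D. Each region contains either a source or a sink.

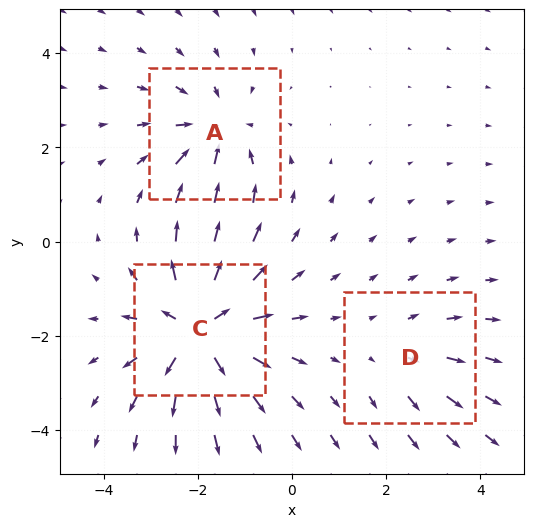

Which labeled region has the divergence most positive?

C

Divergence at each region's feature centre — A: about -3, C: about +5, D: about +2. Region C is most positive.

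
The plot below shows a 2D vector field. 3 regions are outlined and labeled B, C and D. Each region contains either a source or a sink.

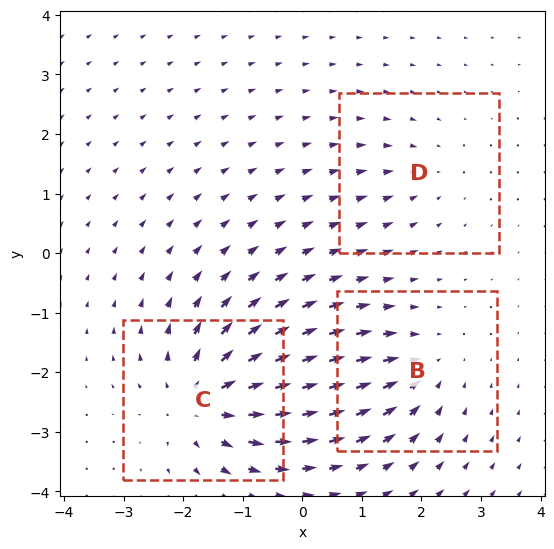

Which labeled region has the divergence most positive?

Divergence at each region's feature centre — B: about -3, C: about +5, D: about -2. Region C is most positive.

C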